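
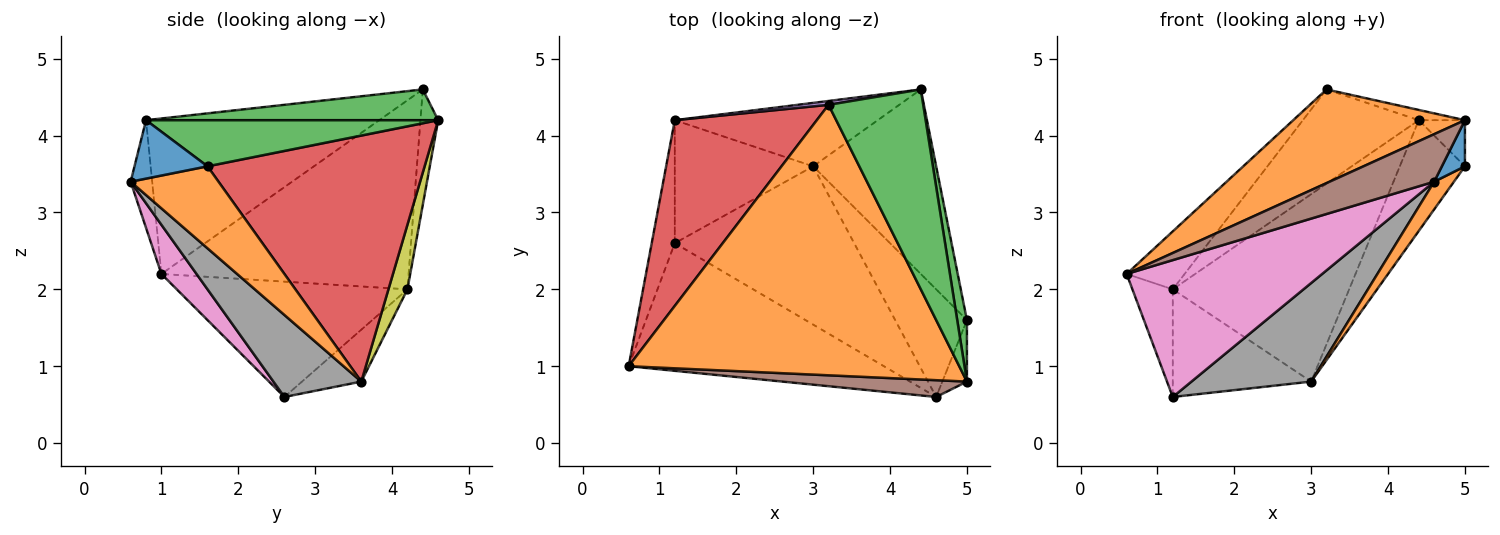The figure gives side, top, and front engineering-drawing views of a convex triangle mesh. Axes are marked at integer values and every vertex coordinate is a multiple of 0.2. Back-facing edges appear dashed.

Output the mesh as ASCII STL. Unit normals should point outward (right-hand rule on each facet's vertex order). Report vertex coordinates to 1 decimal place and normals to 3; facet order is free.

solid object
 facet normal -0.966 0.169 -0.193
  outer loop
   vertex 1.2 4.2 2.0
   vertex 1.2 2.6 0.6
   vertex 0.6 1.0 2.2
  endloop
 endfacet
 facet normal -0.406 -0.299 0.864
  outer loop
   vertex 3.2 4.4 4.6
   vertex 0.6 1.0 2.2
   vertex 5.0 0.8 4.2
  endloop
 endfacet
 facet normal 0.309 0.049 0.950
  outer loop
   vertex 3.2 4.4 4.6
   vertex 5.0 0.8 4.2
   vertex 4.4 4.6 4.2
  endloop
 endfacet
 facet normal -0.786 0.184 0.590
  outer loop
   vertex 3.2 4.4 4.6
   vertex 1.2 4.2 2.0
   vertex 0.6 1.0 2.2
  endloop
 endfacet
 facet normal -0.151 0.988 0.040
  outer loop
   vertex 3.2 4.4 4.6
   vertex 4.4 4.6 4.2
   vertex 1.2 4.2 2.0
  endloop
 endfacet
 facet normal -0.191 -0.926 0.327
  outer loop
   vertex 4.6 0.6 3.4
   vertex 5.0 0.8 4.2
   vertex 0.6 1.0 2.2
  endloop
 endfacet
 facet normal 0.130 -0.725 -0.676
  outer loop
   vertex 4.6 0.6 3.4
   vertex 0.6 1.0 2.2
   vertex 1.2 2.6 0.6
  endloop
 endfacet
 facet normal 0.362 -0.493 -0.791
  outer loop
   vertex 3.0 3.6 0.8
   vertex 4.6 0.6 3.4
   vertex 1.2 2.6 0.6
  endloop
 endfacet
 facet normal 0.101 0.942 -0.319
  outer loop
   vertex 3.0 3.6 0.8
   vertex 1.2 4.2 2.0
   vertex 4.4 4.6 4.2
  endloop
 endfacet
 facet normal -0.272 0.634 -0.724
  outer loop
   vertex 3.0 3.6 0.8
   vertex 1.2 2.6 0.6
   vertex 1.2 4.2 2.0
  endloop
 endfacet
 facet normal 0.885 -0.279 -0.373
  outer loop
   vertex 5.0 1.6 3.6
   vertex 5.0 0.8 4.2
   vertex 4.6 0.6 3.4
  endloop
 endfacet
 facet normal 0.742 -0.167 -0.649
  outer loop
   vertex 5.0 1.6 3.6
   vertex 4.6 0.6 3.4
   vertex 3.0 3.6 0.8
  endloop
 endfacet
 facet normal 0.967 0.153 0.204
  outer loop
   vertex 5.0 1.6 3.6
   vertex 4.4 4.6 4.2
   vertex 5.0 0.8 4.2
  endloop
 endfacet
 facet normal 0.864 0.259 -0.432
  outer loop
   vertex 5.0 1.6 3.6
   vertex 3.0 3.6 0.8
   vertex 4.4 4.6 4.2
  endloop
 endfacet
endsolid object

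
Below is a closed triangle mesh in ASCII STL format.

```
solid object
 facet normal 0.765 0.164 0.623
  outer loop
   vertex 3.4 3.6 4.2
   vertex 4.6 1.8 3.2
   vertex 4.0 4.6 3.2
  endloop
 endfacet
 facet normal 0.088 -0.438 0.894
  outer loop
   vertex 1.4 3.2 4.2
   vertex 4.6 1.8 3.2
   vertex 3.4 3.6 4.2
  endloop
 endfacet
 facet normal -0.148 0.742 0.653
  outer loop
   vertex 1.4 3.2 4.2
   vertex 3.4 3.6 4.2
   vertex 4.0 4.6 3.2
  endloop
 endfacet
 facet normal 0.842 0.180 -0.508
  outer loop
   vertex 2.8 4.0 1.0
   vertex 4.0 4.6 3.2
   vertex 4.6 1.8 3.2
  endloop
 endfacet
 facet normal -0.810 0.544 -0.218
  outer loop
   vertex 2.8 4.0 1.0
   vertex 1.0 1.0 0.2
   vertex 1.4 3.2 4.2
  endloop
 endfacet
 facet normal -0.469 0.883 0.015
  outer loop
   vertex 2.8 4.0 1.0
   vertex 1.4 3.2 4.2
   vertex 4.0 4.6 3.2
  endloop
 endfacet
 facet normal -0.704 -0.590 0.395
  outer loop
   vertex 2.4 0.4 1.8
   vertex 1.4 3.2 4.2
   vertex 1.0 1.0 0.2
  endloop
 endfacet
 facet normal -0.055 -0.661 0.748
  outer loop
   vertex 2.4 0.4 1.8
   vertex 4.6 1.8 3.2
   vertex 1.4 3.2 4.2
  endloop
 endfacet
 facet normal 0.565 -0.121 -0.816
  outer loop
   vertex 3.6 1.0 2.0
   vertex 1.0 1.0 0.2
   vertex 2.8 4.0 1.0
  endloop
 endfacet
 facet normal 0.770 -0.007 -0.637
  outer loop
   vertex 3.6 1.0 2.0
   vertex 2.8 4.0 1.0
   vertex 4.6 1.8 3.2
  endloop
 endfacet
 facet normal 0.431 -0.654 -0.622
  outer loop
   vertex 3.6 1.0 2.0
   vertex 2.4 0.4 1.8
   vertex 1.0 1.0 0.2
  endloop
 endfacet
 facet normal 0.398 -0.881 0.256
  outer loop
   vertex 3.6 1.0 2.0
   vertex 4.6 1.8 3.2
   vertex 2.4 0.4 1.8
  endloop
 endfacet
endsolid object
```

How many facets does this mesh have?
12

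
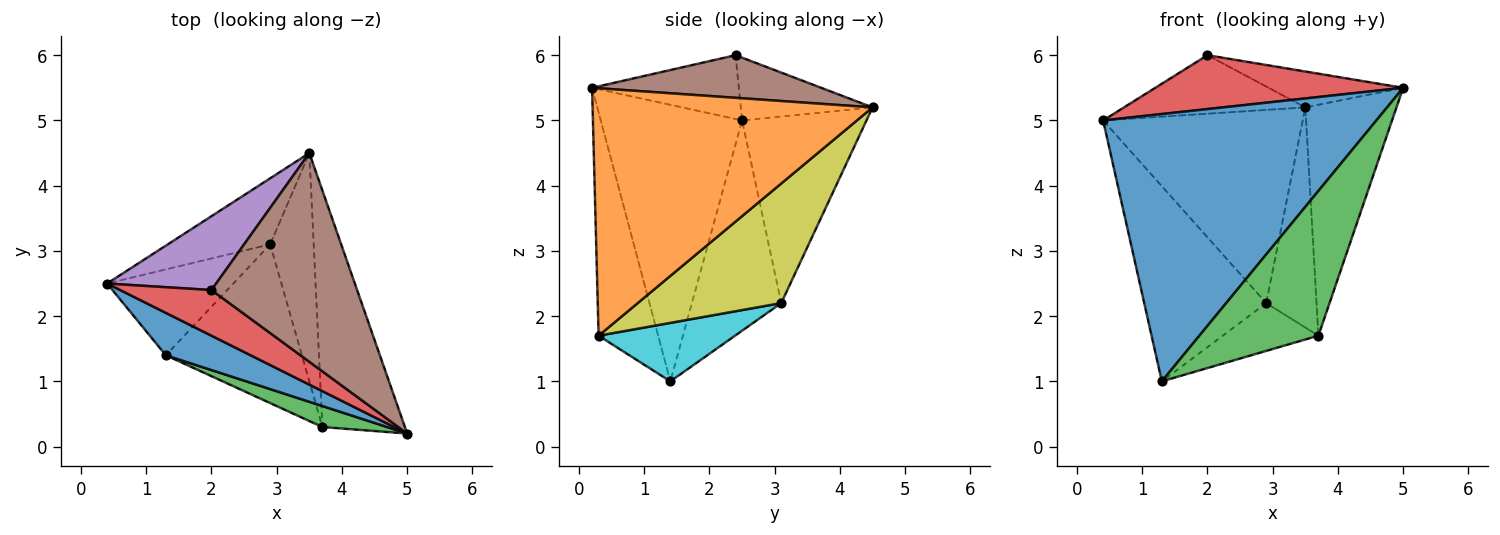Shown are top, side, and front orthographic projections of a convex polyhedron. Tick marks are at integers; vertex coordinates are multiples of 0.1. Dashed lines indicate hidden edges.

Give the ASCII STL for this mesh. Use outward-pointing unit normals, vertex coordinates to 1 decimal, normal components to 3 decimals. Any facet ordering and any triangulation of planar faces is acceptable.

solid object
 facet normal -0.455 -0.880 0.140
  outer loop
   vertex 1.3 1.4 1.0
   vertex 5.0 0.2 5.5
   vertex 0.4 2.5 5.0
  endloop
 endfacet
 facet normal 0.906 0.295 -0.302
  outer loop
   vertex 3.7 0.3 1.7
   vertex 3.5 4.5 5.2
   vertex 5.0 0.2 5.5
  endloop
 endfacet
 facet normal -0.444 -0.887 0.129
  outer loop
   vertex 3.7 0.3 1.7
   vertex 5.0 0.2 5.5
   vertex 1.3 1.4 1.0
  endloop
 endfacet
 facet normal -0.412 -0.695 0.589
  outer loop
   vertex 2.0 2.4 6.0
   vertex 0.4 2.5 5.0
   vertex 5.0 0.2 5.5
  endloop
 endfacet
 facet normal -0.411 0.566 0.715
  outer loop
   vertex 2.0 2.4 6.0
   vertex 3.5 4.5 5.2
   vertex 0.4 2.5 5.0
  endloop
 endfacet
 facet normal 0.277 0.163 0.947
  outer loop
   vertex 2.0 2.4 6.0
   vertex 5.0 0.2 5.5
   vertex 3.5 4.5 5.2
  endloop
 endfacet
 facet normal -0.508 0.815 -0.279
  outer loop
   vertex 2.9 3.1 2.2
   vertex 0.4 2.5 5.0
   vertex 3.5 4.5 5.2
  endloop
 endfacet
 facet normal -0.557 0.760 -0.334
  outer loop
   vertex 2.9 3.1 2.2
   vertex 1.3 1.4 1.0
   vertex 0.4 2.5 5.0
  endloop
 endfacet
 facet normal 0.893 0.313 -0.325
  outer loop
   vertex 2.9 3.1 2.2
   vertex 3.5 4.5 5.2
   vertex 3.7 0.3 1.7
  endloop
 endfacet
 facet normal 0.381 0.267 -0.885
  outer loop
   vertex 2.9 3.1 2.2
   vertex 3.7 0.3 1.7
   vertex 1.3 1.4 1.0
  endloop
 endfacet
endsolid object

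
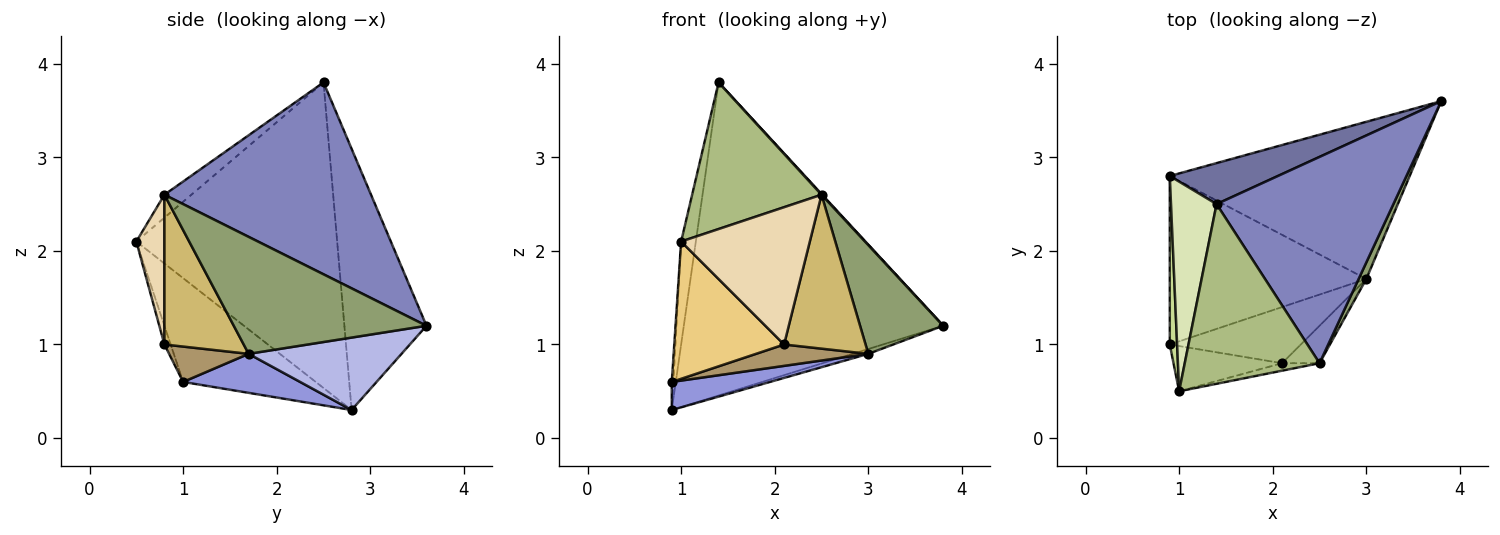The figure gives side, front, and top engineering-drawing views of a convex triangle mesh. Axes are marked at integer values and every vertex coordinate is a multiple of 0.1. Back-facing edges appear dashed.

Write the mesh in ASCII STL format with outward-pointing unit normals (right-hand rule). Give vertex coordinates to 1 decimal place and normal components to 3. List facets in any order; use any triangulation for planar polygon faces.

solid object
 facet normal -0.299 0.946 0.124
  outer loop
   vertex 1.4 2.5 3.8
   vertex 3.8 3.6 1.2
   vertex 0.9 2.8 0.3
  endloop
 endfacet
 facet normal 0.735 -0.003 0.678
  outer loop
   vertex 2.5 0.8 2.6
   vertex 3.8 3.6 1.2
   vertex 1.4 2.5 3.8
  endloop
 endfacet
 facet normal 0.192 -0.161 -0.968
  outer loop
   vertex 3.0 1.7 0.9
   vertex 0.9 1.0 0.6
   vertex 0.9 2.8 0.3
  endloop
 endfacet
 facet normal 0.289 0.029 -0.957
  outer loop
   vertex 3.0 1.7 0.9
   vertex 0.9 2.8 0.3
   vertex 3.8 3.6 1.2
  endloop
 endfacet
 facet normal 0.917 -0.395 0.060
  outer loop
   vertex 3.0 1.7 0.9
   vertex 3.8 3.6 1.2
   vertex 2.5 0.8 2.6
  endloop
 endfacet
 facet normal -0.131 -0.627 0.768
  outer loop
   vertex 1.0 0.5 2.1
   vertex 2.5 0.8 2.6
   vertex 1.4 2.5 3.8
  endloop
 endfacet
 facet normal -0.997 0.012 0.070
  outer loop
   vertex 1.0 0.5 2.1
   vertex 0.9 2.8 0.3
   vertex 0.9 1.0 0.6
  endloop
 endfacet
 facet normal -0.986 0.072 0.147
  outer loop
   vertex 1.0 0.5 2.1
   vertex 1.4 2.5 3.8
   vertex 0.9 2.8 0.3
  endloop
 endfacet
 facet normal 0.245 -0.345 -0.906
  outer loop
   vertex 2.1 0.8 1.0
   vertex 0.9 1.0 0.6
   vertex 3.0 1.7 0.9
  endloop
 endfacet
 facet normal 0.687 -0.706 -0.172
  outer loop
   vertex 2.1 0.8 1.0
   vertex 3.0 1.7 0.9
   vertex 2.5 0.8 2.6
  endloop
 endfacet
 facet normal -0.054 -0.948 -0.313
  outer loop
   vertex 2.1 0.8 1.0
   vertex 1.0 0.5 2.1
   vertex 0.9 1.0 0.6
  endloop
 endfacet
 facet normal 0.213 -0.976 -0.053
  outer loop
   vertex 2.1 0.8 1.0
   vertex 2.5 0.8 2.6
   vertex 1.0 0.5 2.1
  endloop
 endfacet
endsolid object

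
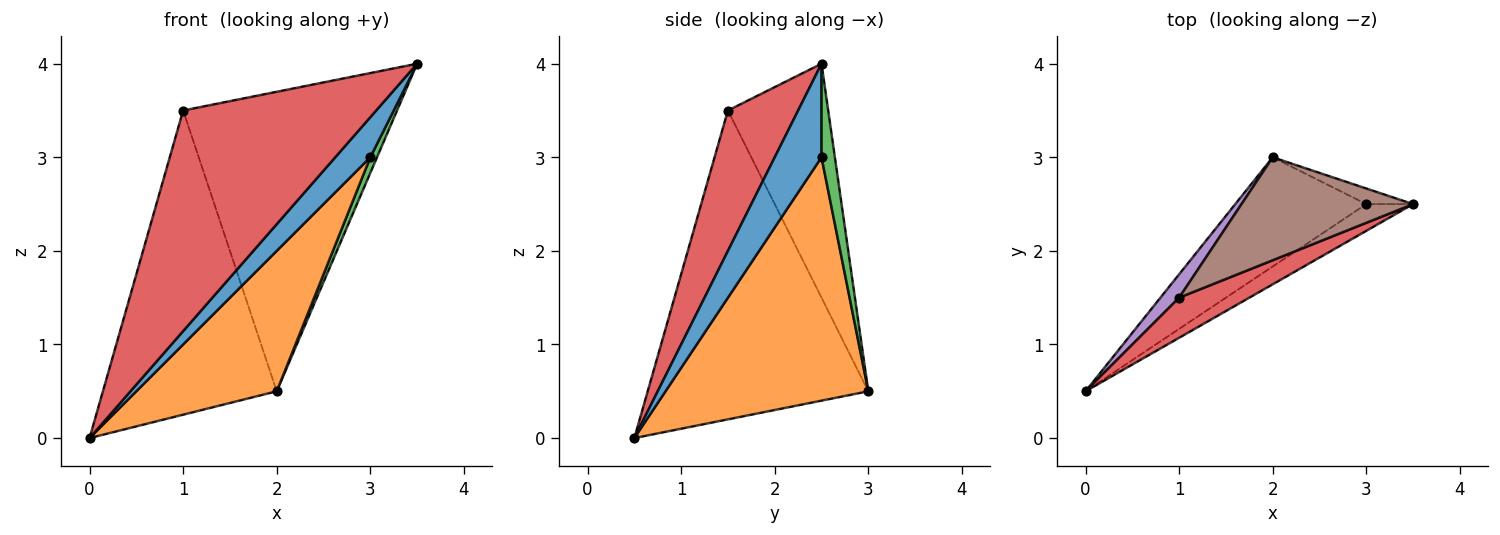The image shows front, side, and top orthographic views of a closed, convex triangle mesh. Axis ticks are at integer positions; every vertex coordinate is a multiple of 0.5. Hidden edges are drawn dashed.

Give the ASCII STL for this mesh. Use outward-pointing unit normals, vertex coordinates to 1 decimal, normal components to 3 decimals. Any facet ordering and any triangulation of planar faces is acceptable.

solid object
 facet normal 0.743 -0.557 -0.371
  outer loop
   vertex 3.0 2.5 3.0
   vertex 3.5 2.5 4.0
   vertex 0.0 0.5 0.0
  endloop
 endfacet
 facet normal 0.752 -0.520 -0.405
  outer loop
   vertex 3.0 2.5 3.0
   vertex 0.0 0.5 0.0
   vertex 2.0 3.0 0.5
  endloop
 endfacet
 facet normal 0.816 -0.408 -0.408
  outer loop
   vertex 3.0 2.5 3.0
   vertex 2.0 3.0 0.5
   vertex 3.5 2.5 4.0
  endloop
 endfacet
 facet normal 0.337 -0.926 0.168
  outer loop
   vertex 1.0 1.5 3.5
   vertex 0.0 0.5 0.0
   vertex 3.5 2.5 4.0
  endloop
 endfacet
 facet normal -0.785 0.618 0.048
  outer loop
   vertex 1.0 1.5 3.5
   vertex 2.0 3.0 0.5
   vertex 0.0 0.5 0.0
  endloop
 endfacet
 facet normal -0.405 0.865 0.297
  outer loop
   vertex 1.0 1.5 3.5
   vertex 3.5 2.5 4.0
   vertex 2.0 3.0 0.5
  endloop
 endfacet
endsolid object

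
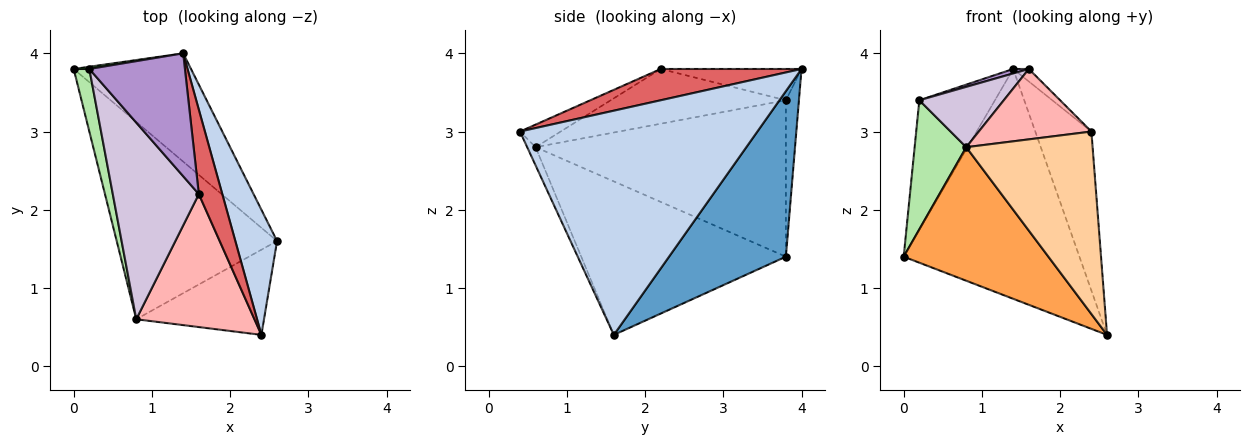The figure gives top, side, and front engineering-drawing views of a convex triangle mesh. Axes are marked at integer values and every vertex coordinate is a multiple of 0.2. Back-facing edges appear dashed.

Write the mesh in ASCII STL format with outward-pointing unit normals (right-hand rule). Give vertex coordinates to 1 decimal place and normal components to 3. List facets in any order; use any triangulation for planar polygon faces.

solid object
 facet normal 0.515 0.775 -0.365
  outer loop
   vertex 1.4 4.0 3.8
   vertex 2.6 1.6 0.4
   vertex 0.0 3.8 1.4
  endloop
 endfacet
 facet normal 0.958 0.226 0.178
  outer loop
   vertex 2.4 0.4 3.0
   vertex 2.6 1.6 0.4
   vertex 1.4 4.0 3.8
  endloop
 endfacet
 facet normal -0.621 -0.439 -0.649
  outer loop
   vertex 0.8 0.6 2.8
   vertex 0.0 3.8 1.4
   vertex 2.6 1.6 0.4
  endloop
 endfacet
 facet normal -0.060 -0.905 -0.422
  outer loop
   vertex 0.8 0.6 2.8
   vertex 2.6 1.6 0.4
   vertex 2.4 0.4 3.0
  endloop
 endfacet
 facet normal -0.170 0.985 0.017
  outer loop
   vertex 0.2 3.8 3.4
   vertex 1.4 4.0 3.8
   vertex 0.0 3.8 1.4
  endloop
 endfacet
 facet normal -0.975 -0.201 0.097
  outer loop
   vertex 0.2 3.8 3.4
   vertex 0.0 3.8 1.4
   vertex 0.8 0.6 2.8
  endloop
 endfacet
 facet normal 0.797 0.089 0.598
  outer loop
   vertex 1.6 2.2 3.8
   vertex 2.4 0.4 3.0
   vertex 1.4 4.0 3.8
  endloop
 endfacet
 facet normal -0.167 -0.461 0.871
  outer loop
   vertex 1.6 2.2 3.8
   vertex 0.8 0.6 2.8
   vertex 2.4 0.4 3.0
  endloop
 endfacet
 facet normal -0.311 -0.035 0.950
  outer loop
   vertex 1.6 2.2 3.8
   vertex 1.4 4.0 3.8
   vertex 0.2 3.8 3.4
  endloop
 endfacet
 facet normal -0.520 -0.251 0.817
  outer loop
   vertex 1.6 2.2 3.8
   vertex 0.2 3.8 3.4
   vertex 0.8 0.6 2.8
  endloop
 endfacet
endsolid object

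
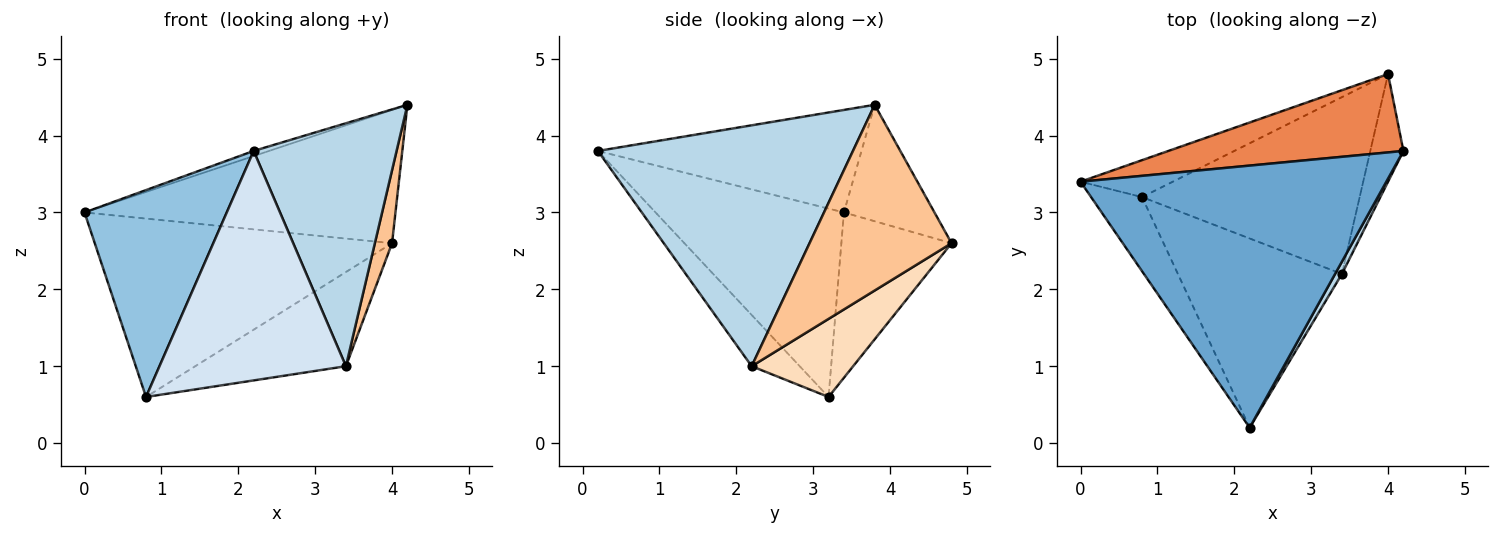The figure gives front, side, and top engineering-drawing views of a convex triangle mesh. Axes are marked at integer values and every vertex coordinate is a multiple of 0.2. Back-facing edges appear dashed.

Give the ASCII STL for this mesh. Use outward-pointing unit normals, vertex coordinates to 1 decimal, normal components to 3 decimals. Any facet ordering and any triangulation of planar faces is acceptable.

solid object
 facet normal -0.318 0.019 0.948
  outer loop
   vertex 2.2 0.2 3.8
   vertex 4.2 3.8 4.4
   vertex 0.0 3.4 3.0
  endloop
 endfacet
 facet normal -0.780 -0.589 -0.211
  outer loop
   vertex 0.8 3.2 0.6
   vertex 2.2 0.2 3.8
   vertex 0.0 3.4 3.0
  endloop
 endfacet
 facet normal 0.872 -0.489 0.025
  outer loop
   vertex 3.4 2.2 1.0
   vertex 4.2 3.8 4.4
   vertex 2.2 0.2 3.8
  endloop
 endfacet
 facet normal -0.195 -0.757 -0.624
  outer loop
   vertex 3.4 2.2 1.0
   vertex 2.2 0.2 3.8
   vertex 0.8 3.2 0.6
  endloop
 endfacet
 facet normal -0.243 0.836 0.492
  outer loop
   vertex 4.0 4.8 2.6
   vertex 0.0 3.4 3.0
   vertex 4.2 3.8 4.4
  endloop
 endfacet
 facet normal -0.341 0.920 -0.190
  outer loop
   vertex 4.0 4.8 2.6
   vertex 0.8 3.2 0.6
   vertex 0.0 3.4 3.0
  endloop
 endfacet
 facet normal 0.978 -0.118 -0.174
  outer loop
   vertex 4.0 4.8 2.6
   vertex 4.2 3.8 4.4
   vertex 3.4 2.2 1.0
  endloop
 endfacet
 facet normal 0.302 0.448 -0.841
  outer loop
   vertex 4.0 4.8 2.6
   vertex 3.4 2.2 1.0
   vertex 0.8 3.2 0.6
  endloop
 endfacet
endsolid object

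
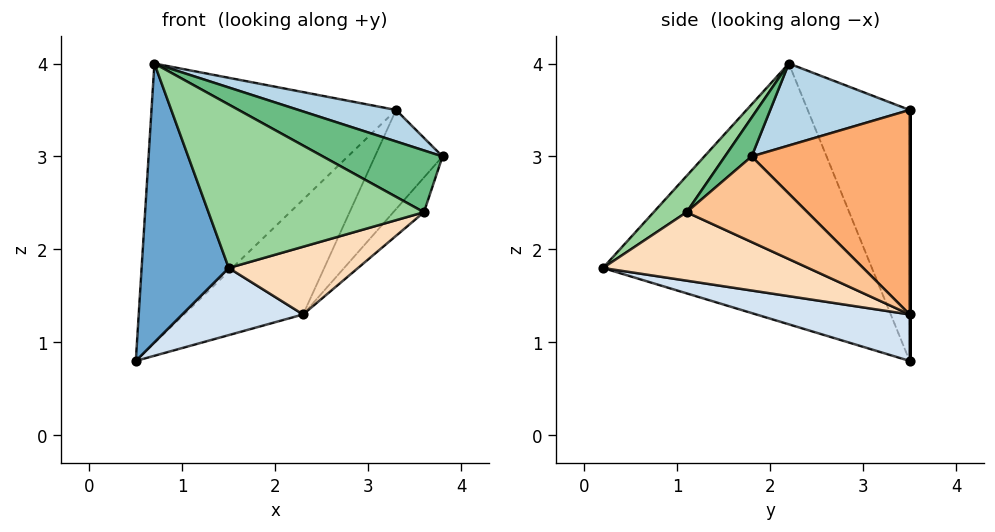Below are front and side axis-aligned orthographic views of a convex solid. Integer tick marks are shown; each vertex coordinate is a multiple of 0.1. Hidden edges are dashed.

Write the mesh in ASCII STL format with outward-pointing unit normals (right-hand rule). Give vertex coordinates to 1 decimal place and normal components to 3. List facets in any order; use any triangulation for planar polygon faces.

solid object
 facet normal -0.949 -0.308 -0.066
  outer loop
   vertex 0.7 2.2 4.0
   vertex 0.5 3.5 0.8
   vertex 1.5 0.2 1.8
  endloop
 endfacet
 facet normal -0.357 0.857 0.371
  outer loop
   vertex 3.3 3.5 3.5
   vertex 0.5 3.5 0.8
   vertex 0.7 2.2 4.0
  endloop
 endfacet
 facet normal 0.278 -0.195 0.941
  outer loop
   vertex 3.3 3.5 3.5
   vertex 0.7 2.2 4.0
   vertex 3.8 1.8 3.0
  endloop
 endfacet
 facet normal 0.262 -0.206 -0.943
  outer loop
   vertex 2.3 3.5 1.3
   vertex 1.5 0.2 1.8
   vertex 0.5 3.5 0.8
  endloop
 endfacet
 facet normal 0.000 1.000 0.000
  outer loop
   vertex 2.3 3.5 1.3
   vertex 0.5 3.5 0.8
   vertex 3.3 3.5 3.5
  endloop
 endfacet
 facet normal 0.848 0.363 -0.386
  outer loop
   vertex 2.3 3.5 1.3
   vertex 3.3 3.5 3.5
   vertex 3.8 1.8 3.0
  endloop
 endfacet
 facet normal 0.828 0.210 -0.521
  outer loop
   vertex 3.6 1.1 2.4
   vertex 2.3 3.5 1.3
   vertex 3.8 1.8 3.0
  endloop
 endfacet
 facet normal 0.355 -0.224 -0.908
  outer loop
   vertex 3.6 1.1 2.4
   vertex 1.5 0.2 1.8
   vertex 2.3 3.5 1.3
  endloop
 endfacet
 facet normal 0.149 -0.668 0.729
  outer loop
   vertex 3.6 1.1 2.4
   vertex 3.8 1.8 3.0
   vertex 0.7 2.2 4.0
  endloop
 endfacet
 facet normal 0.109 -0.715 0.690
  outer loop
   vertex 3.6 1.1 2.4
   vertex 0.7 2.2 4.0
   vertex 1.5 0.2 1.8
  endloop
 endfacet
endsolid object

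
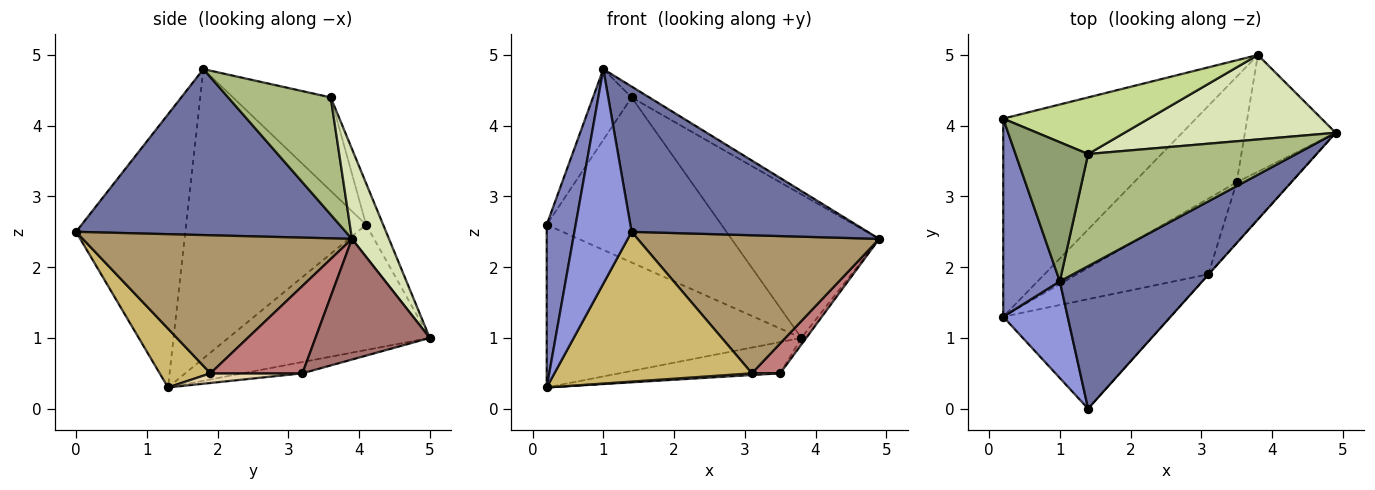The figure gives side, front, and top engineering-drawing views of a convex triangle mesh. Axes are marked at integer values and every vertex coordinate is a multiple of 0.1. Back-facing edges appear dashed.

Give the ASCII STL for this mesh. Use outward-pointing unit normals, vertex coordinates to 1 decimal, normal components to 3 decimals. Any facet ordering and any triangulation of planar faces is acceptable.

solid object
 facet normal 0.632 -0.553 0.543
  outer loop
   vertex 1.0 1.8 4.8
   vertex 1.4 0.0 2.5
   vertex 4.9 3.9 2.4
  endloop
 endfacet
 facet normal -0.969 -0.156 0.190
  outer loop
   vertex 1.0 1.8 4.8
   vertex 0.2 4.1 2.6
   vertex 0.2 1.3 0.3
  endloop
 endfacet
 facet normal -0.867 -0.454 0.205
  outer loop
   vertex 1.0 1.8 4.8
   vertex 0.2 1.3 0.3
   vertex 1.4 0.0 2.5
  endloop
 endfacet
 facet normal -0.449 0.567 -0.691
  outer loop
   vertex 3.8 5.0 1.0
   vertex 0.2 1.3 0.3
   vertex 0.2 4.1 2.6
  endloop
 endfacet
 facet normal -0.754 0.298 0.585
  outer loop
   vertex 1.4 3.6 4.4
   vertex 0.2 4.1 2.6
   vertex 1.0 1.8 4.8
  endloop
 endfacet
 facet normal 0.489 0.084 0.868
  outer loop
   vertex 1.4 3.6 4.4
   vertex 1.0 1.8 4.8
   vertex 4.9 3.9 2.4
  endloop
 endfacet
 facet normal -0.092 0.942 0.323
  outer loop
   vertex 1.4 3.6 4.4
   vertex 3.8 5.0 1.0
   vertex 0.2 4.1 2.6
  endloop
 endfacet
 facet normal 0.211 0.842 0.496
  outer loop
   vertex 1.4 3.6 4.4
   vertex 4.9 3.9 2.4
   vertex 3.8 5.0 1.0
  endloop
 endfacet
 facet normal 0.744 -0.668 -0.002
  outer loop
   vertex 3.1 1.9 0.5
   vertex 4.9 3.9 2.4
   vertex 1.4 0.0 2.5
  endloop
 endfacet
 facet normal 0.203 -0.790 -0.578
  outer loop
   vertex 3.1 1.9 0.5
   vertex 1.4 0.0 2.5
   vertex 0.2 1.3 0.3
  endloop
 endfacet
 facet normal -0.105 0.282 -0.954
  outer loop
   vertex 3.5 3.2 0.5
   vertex 0.2 1.3 0.3
   vertex 3.8 5.0 1.0
  endloop
 endfacet
 facet normal 0.073 -0.023 -0.997
  outer loop
   vertex 3.5 3.2 0.5
   vertex 3.1 1.9 0.5
   vertex 0.2 1.3 0.3
  endloop
 endfacet
 facet normal 0.799 0.034 -0.601
  outer loop
   vertex 3.5 3.2 0.5
   vertex 3.8 5.0 1.0
   vertex 4.9 3.9 2.4
  endloop
 endfacet
 facet normal 0.821 -0.253 -0.512
  outer loop
   vertex 3.5 3.2 0.5
   vertex 4.9 3.9 2.4
   vertex 3.1 1.9 0.5
  endloop
 endfacet
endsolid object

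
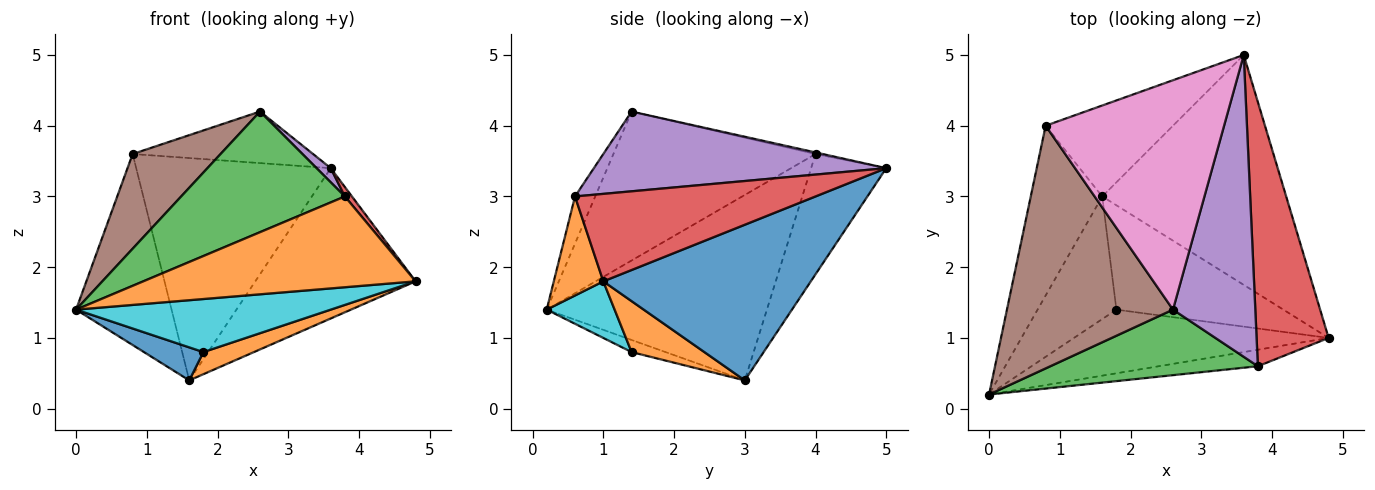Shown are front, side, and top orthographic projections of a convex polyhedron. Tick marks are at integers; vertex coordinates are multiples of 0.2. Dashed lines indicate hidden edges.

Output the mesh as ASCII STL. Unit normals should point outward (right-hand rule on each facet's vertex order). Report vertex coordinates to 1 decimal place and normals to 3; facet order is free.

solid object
 facet normal 0.578 0.447 -0.683
  outer loop
   vertex 1.6 3.0 0.4
   vertex 3.6 5.0 3.4
   vertex 4.8 1.0 1.8
  endloop
 endfacet
 facet normal 0.176 -0.968 -0.176
  outer loop
   vertex 3.8 0.6 3.0
   vertex 0.0 0.2 1.4
   vertex 4.8 1.0 1.8
  endloop
 endfacet
 facet normal -0.108 -0.874 0.475
  outer loop
   vertex 3.8 0.6 3.0
   vertex 2.6 1.4 4.2
   vertex 0.0 0.2 1.4
  endloop
 endfacet
 facet normal 0.772 -0.023 0.636
  outer loop
   vertex 3.8 0.6 3.0
   vertex 4.8 1.0 1.8
   vertex 3.6 5.0 3.4
  endloop
 endfacet
 facet normal 0.695 -0.034 0.718
  outer loop
   vertex 3.8 0.6 3.0
   vertex 3.6 5.0 3.4
   vertex 2.6 1.4 4.2
  endloop
 endfacet
 facet normal -0.641 -0.279 0.715
  outer loop
   vertex 0.8 4.0 3.6
   vertex 0.0 0.2 1.4
   vertex 2.6 1.4 4.2
  endloop
 endfacet
 facet normal -0.009 0.219 0.976
  outer loop
   vertex 0.8 4.0 3.6
   vertex 2.6 1.4 4.2
   vertex 3.6 5.0 3.4
  endloop
 endfacet
 facet normal -0.865 0.375 -0.333
  outer loop
   vertex 0.8 4.0 3.6
   vertex 1.6 3.0 0.4
   vertex 0.0 0.2 1.4
  endloop
 endfacet
 facet normal -0.337 0.872 -0.357
  outer loop
   vertex 0.8 4.0 3.6
   vertex 3.6 5.0 3.4
   vertex 1.6 3.0 0.4
  endloop
 endfacet
 facet normal 0.168 -0.631 -0.757
  outer loop
   vertex 1.8 1.4 0.8
   vertex 4.8 1.0 1.8
   vertex 0.0 0.2 1.4
  endloop
 endfacet
 facet normal -0.147 -0.257 -0.955
  outer loop
   vertex 1.8 1.4 0.8
   vertex 0.0 0.2 1.4
   vertex 1.6 3.0 0.4
  endloop
 endfacet
 facet normal 0.286 -0.199 -0.937
  outer loop
   vertex 1.8 1.4 0.8
   vertex 1.6 3.0 0.4
   vertex 4.8 1.0 1.8
  endloop
 endfacet
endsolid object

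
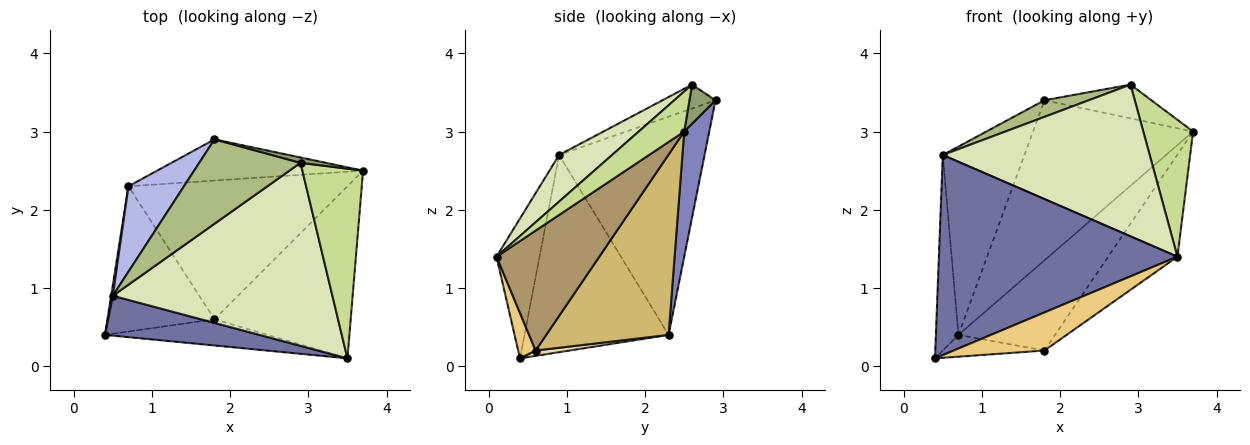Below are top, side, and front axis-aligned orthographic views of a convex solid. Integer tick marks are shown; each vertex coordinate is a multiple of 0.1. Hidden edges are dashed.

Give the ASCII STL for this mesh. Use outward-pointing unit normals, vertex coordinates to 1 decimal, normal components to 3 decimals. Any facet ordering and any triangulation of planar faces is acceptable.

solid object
 facet normal -0.174 -0.966 0.192
  outer loop
   vertex 0.5 0.9 2.7
   vertex 0.4 0.4 0.1
   vertex 3.5 0.1 1.4
  endloop
 endfacet
 facet normal 0.150 0.958 -0.246
  outer loop
   vertex 0.7 2.3 0.4
   vertex 1.8 2.9 3.4
   vertex 3.7 2.5 3.0
  endloop
 endfacet
 facet normal -0.988 0.155 0.008
  outer loop
   vertex 0.7 2.3 0.4
   vertex 0.4 0.4 0.1
   vertex 0.5 0.9 2.7
  endloop
 endfacet
 facet normal -0.851 0.478 0.217
  outer loop
   vertex 0.7 2.3 0.4
   vertex 0.5 0.9 2.7
   vertex 1.8 2.9 3.4
  endloop
 endfacet
 facet normal 0.234 0.960 0.152
  outer loop
   vertex 2.9 2.6 3.6
   vertex 3.7 2.5 3.0
   vertex 1.8 2.9 3.4
  endloop
 endfacet
 facet normal -0.225 -0.188 0.956
  outer loop
   vertex 2.9 2.6 3.6
   vertex 1.8 2.9 3.4
   vertex 0.5 0.9 2.7
  endloop
 endfacet
 facet normal 0.472 -0.516 0.715
  outer loop
   vertex 2.9 2.6 3.6
   vertex 3.5 0.1 1.4
   vertex 3.7 2.5 3.0
  endloop
 endfacet
 facet normal 0.161 -0.630 0.760
  outer loop
   vertex 2.9 2.6 3.6
   vertex 0.5 0.9 2.7
   vertex 3.5 0.1 1.4
  endloop
 endfacet
 facet normal 0.604 0.407 -0.686
  outer loop
   vertex 1.8 0.6 0.2
   vertex 3.7 2.5 3.0
   vertex 3.5 0.1 1.4
  endloop
 endfacet
 facet normal 0.568 0.449 -0.690
  outer loop
   vertex 1.8 0.6 0.2
   vertex 0.7 2.3 0.4
   vertex 3.7 2.5 3.0
  endloop
 endfacet
 facet normal 0.156 -0.813 -0.560
  outer loop
   vertex 1.8 0.6 0.2
   vertex 3.5 0.1 1.4
   vertex 0.4 0.4 0.1
  endloop
 endfacet
 facet normal 0.049 0.148 -0.988
  outer loop
   vertex 1.8 0.6 0.2
   vertex 0.4 0.4 0.1
   vertex 0.7 2.3 0.4
  endloop
 endfacet
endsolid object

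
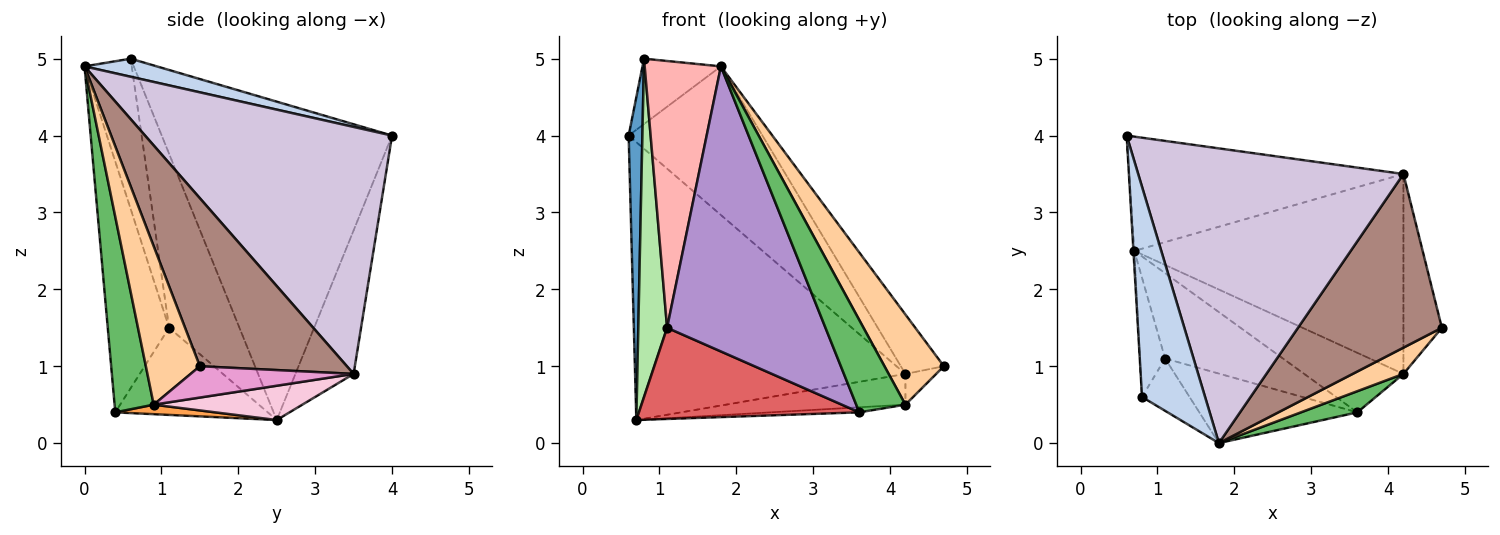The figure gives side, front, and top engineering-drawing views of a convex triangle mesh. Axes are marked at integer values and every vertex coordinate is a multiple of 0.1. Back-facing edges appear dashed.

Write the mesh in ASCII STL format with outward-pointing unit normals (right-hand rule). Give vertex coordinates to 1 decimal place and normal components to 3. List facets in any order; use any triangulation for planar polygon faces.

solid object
 facet normal -0.998 -0.060 -0.003
  outer loop
   vertex 0.7 2.5 0.3
   vertex 0.8 0.6 5.0
   vertex 0.6 4.0 4.0
  endloop
 endfacet
 facet normal 0.264 0.286 0.921
  outer loop
   vertex 1.8 0.0 4.9
   vertex 0.6 4.0 4.0
   vertex 0.8 0.6 5.0
  endloop
 endfacet
 facet normal 0.095 0.084 -0.992
  outer loop
   vertex 4.2 0.9 0.5
   vertex 3.6 0.4 0.4
   vertex 0.7 2.5 0.3
  endloop
 endfacet
 facet normal 0.657 -0.723 0.211
  outer loop
   vertex 4.2 0.9 0.5
   vertex 4.7 1.5 1.0
   vertex 1.8 0.0 4.9
  endloop
 endfacet
 facet normal 0.613 -0.770 0.177
  outer loop
   vertex 4.2 0.9 0.5
   vertex 1.8 0.0 4.9
   vertex 3.6 0.4 0.4
  endloop
 endfacet
 facet normal -0.917 -0.375 -0.132
  outer loop
   vertex 1.1 1.1 1.5
   vertex 0.8 0.6 5.0
   vertex 0.7 2.5 0.3
  endloop
 endfacet
 facet normal -0.451 -0.652 -0.610
  outer loop
   vertex 1.1 1.1 1.5
   vertex 0.7 2.5 0.3
   vertex 3.6 0.4 0.4
  endloop
 endfacet
 facet normal -0.520 -0.839 -0.164
  outer loop
   vertex 1.1 1.1 1.5
   vertex 1.8 0.0 4.9
   vertex 0.8 0.6 5.0
  endloop
 endfacet
 facet normal -0.352 -0.909 -0.222
  outer loop
   vertex 1.1 1.1 1.5
   vertex 3.6 0.4 0.4
   vertex 1.8 0.0 4.9
  endloop
 endfacet
 facet normal 0.639 0.346 0.687
  outer loop
   vertex 4.2 3.5 0.9
   vertex 0.6 4.0 4.0
   vertex 1.8 0.0 4.9
  endloop
 endfacet
 facet normal 0.741 0.217 0.635
  outer loop
   vertex 4.2 3.5 0.9
   vertex 1.8 0.0 4.9
   vertex 4.7 1.5 1.0
  endloop
 endfacet
 facet normal -0.195 0.907 -0.373
  outer loop
   vertex 4.2 3.5 0.9
   vertex 0.7 2.5 0.3
   vertex 0.6 4.0 4.0
  endloop
 endfacet
 facet normal 0.627 0.118 -0.770
  outer loop
   vertex 4.2 3.5 0.9
   vertex 4.7 1.5 1.0
   vertex 4.2 0.9 0.5
  endloop
 endfacet
 facet normal 0.125 0.151 -0.981
  outer loop
   vertex 4.2 3.5 0.9
   vertex 4.2 0.9 0.5
   vertex 0.7 2.5 0.3
  endloop
 endfacet
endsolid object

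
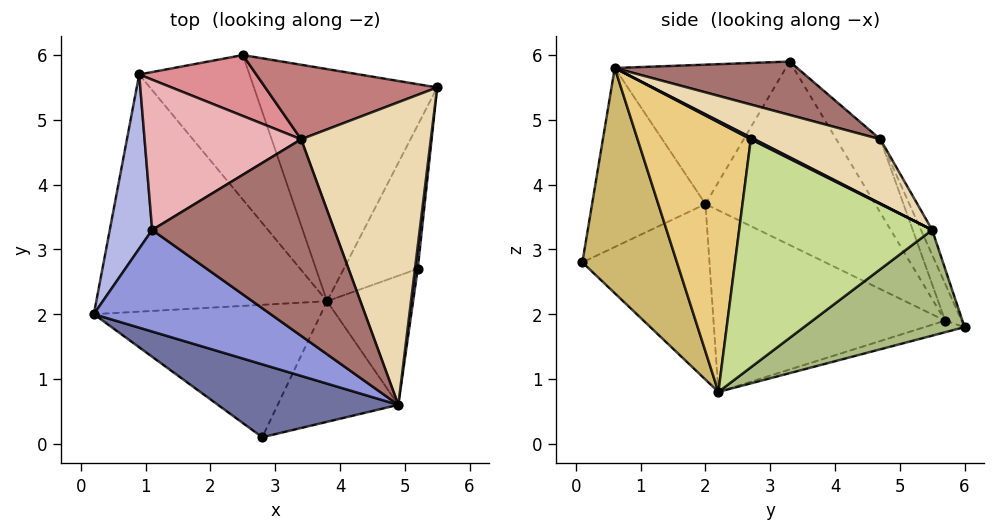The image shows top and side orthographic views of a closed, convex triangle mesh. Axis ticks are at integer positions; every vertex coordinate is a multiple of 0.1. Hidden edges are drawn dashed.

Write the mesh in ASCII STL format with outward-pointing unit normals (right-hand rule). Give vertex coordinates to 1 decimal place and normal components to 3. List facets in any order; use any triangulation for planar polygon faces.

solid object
 facet normal -0.429 -0.793 0.433
  outer loop
   vertex 4.9 0.6 5.8
   vertex 0.2 2.0 3.7
   vertex 2.8 0.1 2.8
  endloop
 endfacet
 facet normal 0.522 0.336 0.784
  outer loop
   vertex 5.2 2.7 4.7
   vertex 5.5 5.5 3.3
   vertex 4.9 0.6 5.8
  endloop
 endfacet
 facet normal -0.460 -0.669 0.584
  outer loop
   vertex 1.1 3.3 5.9
   vertex 0.2 2.0 3.7
   vertex 4.9 0.6 5.8
  endloop
 endfacet
 facet normal -0.935 0.282 0.216
  outer loop
   vertex 1.1 3.3 5.9
   vertex 0.9 5.7 1.9
   vertex 0.2 2.0 3.7
  endloop
 endfacet
 facet normal -0.102 0.220 -0.970
  outer loop
   vertex 3.8 2.2 0.8
   vertex 0.9 5.7 1.9
   vertex 2.5 6.0 1.8
  endloop
 endfacet
 facet normal 0.464 0.370 -0.805
  outer loop
   vertex 3.8 2.2 0.8
   vertex 2.5 6.0 1.8
   vertex 5.5 5.5 3.3
  endloop
 endfacet
 facet normal 0.921 -0.248 -0.299
  outer loop
   vertex 3.8 2.2 0.8
   vertex 5.5 5.5 3.3
   vertex 5.2 2.7 4.7
  endloop
 endfacet
 facet normal -0.555 -0.420 -0.718
  outer loop
   vertex 3.8 2.2 0.8
   vertex 2.8 0.1 2.8
   vertex 0.2 2.0 3.7
  endloop
 endfacet
 facet normal -0.598 -0.256 -0.760
  outer loop
   vertex 3.8 2.2 0.8
   vertex 0.2 2.0 3.7
   vertex 0.9 5.7 1.9
  endloop
 endfacet
 facet normal 0.665 -0.656 -0.356
  outer loop
   vertex 3.8 2.2 0.8
   vertex 4.9 0.6 5.8
   vertex 2.8 0.1 2.8
  endloop
 endfacet
 facet normal 0.914 -0.283 -0.292
  outer loop
   vertex 3.8 2.2 0.8
   vertex 5.2 2.7 4.7
   vertex 4.9 0.6 5.8
  endloop
 endfacet
 facet normal 0.412 0.374 0.831
  outer loop
   vertex 3.4 4.7 4.7
   vertex 4.9 0.6 5.8
   vertex 5.5 5.5 3.3
  endloop
 endfacet
 facet normal 0.265 0.339 0.903
  outer loop
   vertex 3.4 4.7 4.7
   vertex 1.1 3.3 5.9
   vertex 4.9 0.6 5.8
  endloop
 endfacet
 facet normal -0.061 0.904 0.424
  outer loop
   vertex 3.4 4.7 4.7
   vertex 5.5 5.5 3.3
   vertex 2.5 6.0 1.8
  endloop
 endfacet
 facet normal -0.139 0.887 0.441
  outer loop
   vertex 3.4 4.7 4.7
   vertex 2.5 6.0 1.8
   vertex 0.9 5.7 1.9
  endloop
 endfacet
 facet normal -0.238 0.827 0.508
  outer loop
   vertex 3.4 4.7 4.7
   vertex 0.9 5.7 1.9
   vertex 1.1 3.3 5.9
  endloop
 endfacet
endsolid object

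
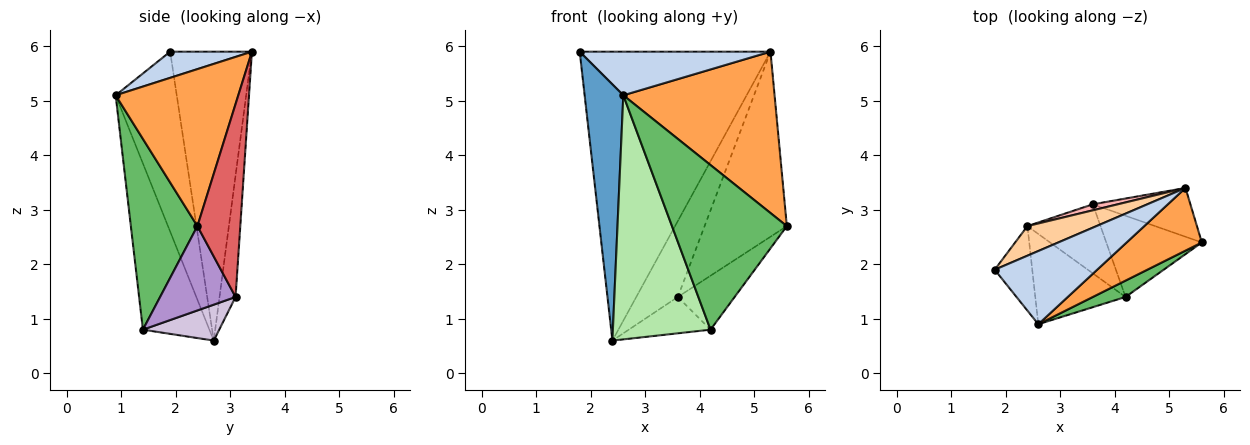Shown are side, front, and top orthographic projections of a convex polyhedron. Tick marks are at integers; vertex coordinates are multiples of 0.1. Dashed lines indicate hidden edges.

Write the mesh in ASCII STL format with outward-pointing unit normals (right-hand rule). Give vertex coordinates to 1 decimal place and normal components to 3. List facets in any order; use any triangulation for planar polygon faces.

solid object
 facet normal -0.832 -0.527 -0.174
  outer loop
   vertex 2.4 2.7 0.6
   vertex 2.6 0.9 5.1
   vertex 1.8 1.9 5.9
  endloop
 endfacet
 facet normal 0.214 -0.500 0.839
  outer loop
   vertex 5.3 3.4 5.9
   vertex 1.8 1.9 5.9
   vertex 2.6 0.9 5.1
  endloop
 endfacet
 facet normal 0.603 -0.744 0.289
  outer loop
   vertex 5.3 3.4 5.9
   vertex 2.6 0.9 5.1
   vertex 5.6 2.4 2.7
  endloop
 endfacet
 facet normal -0.392 0.915 0.094
  outer loop
   vertex 5.3 3.4 5.9
   vertex 2.4 2.7 0.6
   vertex 1.8 1.9 5.9
  endloop
 endfacet
 facet normal 0.500 -0.862 0.086
  outer loop
   vertex 4.2 1.4 0.8
   vertex 5.6 2.4 2.7
   vertex 2.6 0.9 5.1
  endloop
 endfacet
 facet normal -0.538 -0.790 -0.292
  outer loop
   vertex 4.2 1.4 0.8
   vertex 2.6 0.9 5.1
   vertex 2.4 2.7 0.6
  endloop
 endfacet
 facet normal 0.450 0.863 -0.228
  outer loop
   vertex 3.6 3.1 1.4
   vertex 5.3 3.4 5.9
   vertex 5.6 2.4 2.7
  endloop
 endfacet
 facet normal -0.359 0.930 0.074
  outer loop
   vertex 3.6 3.1 1.4
   vertex 2.4 2.7 0.6
   vertex 5.3 3.4 5.9
  endloop
 endfacet
 facet normal 0.592 0.446 -0.671
  outer loop
   vertex 3.6 3.1 1.4
   vertex 5.6 2.4 2.7
   vertex 4.2 1.4 0.8
  endloop
 endfacet
 facet normal 0.399 0.427 -0.812
  outer loop
   vertex 3.6 3.1 1.4
   vertex 4.2 1.4 0.8
   vertex 2.4 2.7 0.6
  endloop
 endfacet
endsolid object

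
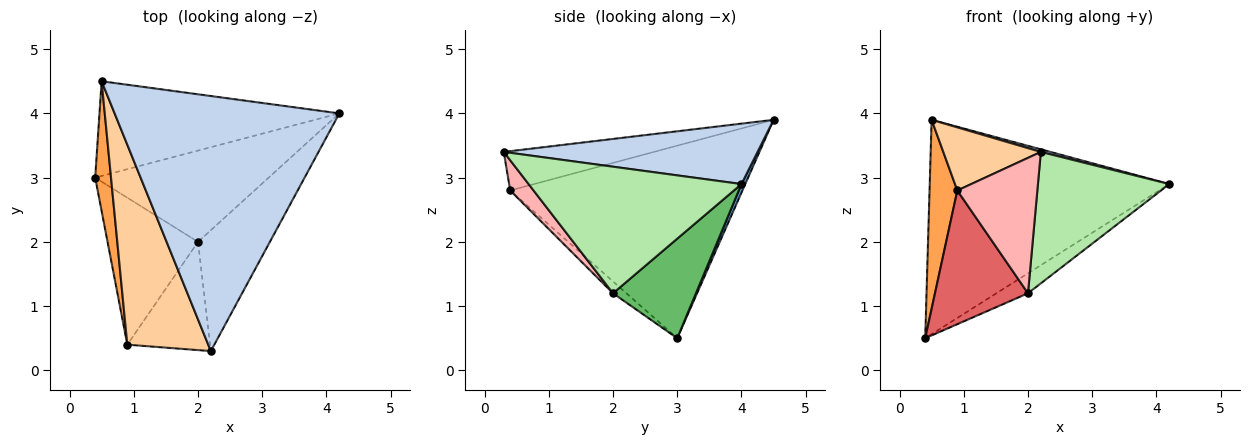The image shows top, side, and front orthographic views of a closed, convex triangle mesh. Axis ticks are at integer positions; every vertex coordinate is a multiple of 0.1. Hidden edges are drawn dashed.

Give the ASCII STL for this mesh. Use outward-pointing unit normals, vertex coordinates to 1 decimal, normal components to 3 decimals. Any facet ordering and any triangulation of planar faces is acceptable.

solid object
 facet normal 0.014 0.915 -0.404
  outer loop
   vertex 0.5 4.5 3.9
   vertex 4.2 4.0 2.9
   vertex 0.4 3.0 0.5
  endloop
 endfacet
 facet normal 0.260 -0.010 0.966
  outer loop
   vertex 0.5 4.5 3.9
   vertex 2.2 0.3 3.4
   vertex 4.2 4.0 2.9
  endloop
 endfacet
 facet normal -0.990 -0.118 0.081
  outer loop
   vertex 0.9 0.4 2.8
   vertex 0.5 4.5 3.9
   vertex 0.4 3.0 0.5
  endloop
 endfacet
 facet normal -0.420 -0.273 0.865
  outer loop
   vertex 0.9 0.4 2.8
   vertex 2.2 0.3 3.4
   vertex 0.5 4.5 3.9
  endloop
 endfacet
 facet normal 0.489 0.186 -0.852
  outer loop
   vertex 2.0 2.0 1.2
   vertex 0.4 3.0 0.5
   vertex 4.2 4.0 2.9
  endloop
 endfacet
 facet normal 0.766 -0.473 -0.435
  outer loop
   vertex 2.0 2.0 1.2
   vertex 4.2 4.0 2.9
   vertex 2.2 0.3 3.4
  endloop
 endfacet
 facet normal -0.097 -0.670 -0.736
  outer loop
   vertex 2.0 2.0 1.2
   vertex 0.9 0.4 2.8
   vertex 0.4 3.0 0.5
  endloop
 endfacet
 facet normal 0.222 -0.762 -0.609
  outer loop
   vertex 2.0 2.0 1.2
   vertex 2.2 0.3 3.4
   vertex 0.9 0.4 2.8
  endloop
 endfacet
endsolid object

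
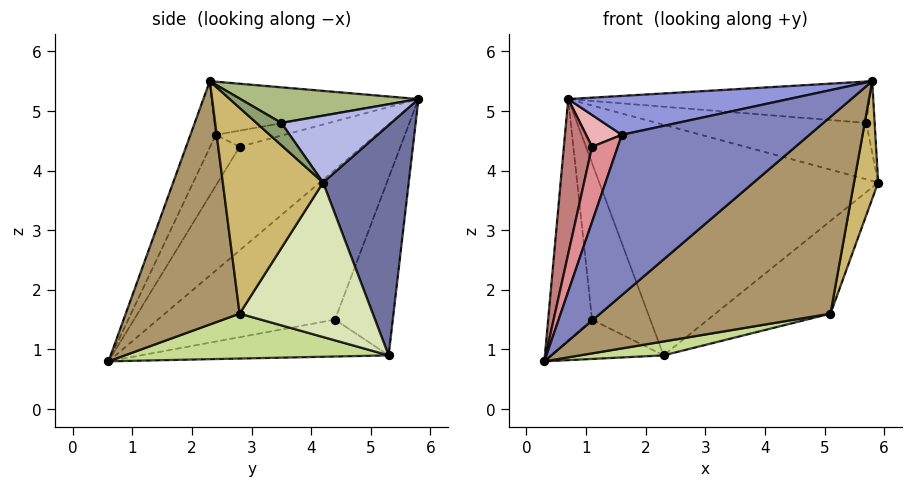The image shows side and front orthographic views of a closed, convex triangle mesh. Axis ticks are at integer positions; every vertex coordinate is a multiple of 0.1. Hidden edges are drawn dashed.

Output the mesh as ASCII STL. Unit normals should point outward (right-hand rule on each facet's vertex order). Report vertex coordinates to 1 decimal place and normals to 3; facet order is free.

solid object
 facet normal 0.294 0.956 -0.002
  outer loop
   vertex 2.3 5.3 0.9
   vertex 0.7 5.8 5.2
   vertex 5.9 4.2 3.8
  endloop
 endfacet
 facet normal -0.119 -0.881 0.458
  outer loop
   vertex 1.6 2.4 4.6
   vertex 0.3 0.6 0.8
   vertex 5.8 2.3 5.5
  endloop
 endfacet
 facet normal -0.209 -0.223 0.952
  outer loop
   vertex 1.6 2.4 4.6
   vertex 5.8 2.3 5.5
   vertex 0.7 5.8 5.2
  endloop
 endfacet
 facet normal 0.378 0.721 0.580
  outer loop
   vertex 5.7 3.5 4.8
   vertex 5.9 4.2 3.8
   vertex 0.7 5.8 5.2
  endloop
 endfacet
 facet normal 0.875 0.296 0.382
  outer loop
   vertex 5.7 3.5 4.8
   vertex 5.8 2.3 5.5
   vertex 5.9 4.2 3.8
  endloop
 endfacet
 facet normal 0.295 0.500 0.814
  outer loop
   vertex 5.7 3.5 4.8
   vertex 0.7 5.8 5.2
   vertex 5.8 2.3 5.5
  endloop
 endfacet
 facet normal 0.191 -0.060 -0.980
  outer loop
   vertex 5.1 2.8 1.6
   vertex 0.3 0.6 0.8
   vertex 2.3 5.3 0.9
  endloop
 endfacet
 facet normal 0.622 0.538 -0.569
  outer loop
   vertex 5.1 2.8 1.6
   vertex 2.3 5.3 0.9
   vertex 5.9 4.2 3.8
  endloop
 endfacet
 facet normal 0.435 -0.880 -0.191
  outer loop
   vertex 5.1 2.8 1.6
   vertex 5.8 2.3 5.5
   vertex 0.3 0.6 0.8
  endloop
 endfacet
 facet normal 0.952 -0.229 -0.200
  outer loop
   vertex 5.1 2.8 1.6
   vertex 5.9 4.2 3.8
   vertex 5.8 2.3 5.5
  endloop
 endfacet
 facet normal -0.953 0.236 -0.192
  outer loop
   vertex 1.1 4.4 1.5
   vertex 0.3 0.6 0.8
   vertex 0.7 5.8 5.2
  endloop
 endfacet
 facet normal -0.583 0.264 -0.769
  outer loop
   vertex 1.1 4.4 1.5
   vertex 2.3 5.3 0.9
   vertex 0.3 0.6 0.8
  endloop
 endfacet
 facet normal -0.666 0.671 -0.326
  outer loop
   vertex 1.1 4.4 1.5
   vertex 0.7 5.8 5.2
   vertex 2.3 5.3 0.9
  endloop
 endfacet
 facet normal -0.919 -0.211 0.333
  outer loop
   vertex 1.1 2.8 4.4
   vertex 0.7 5.8 5.2
   vertex 0.3 0.6 0.8
  endloop
 endfacet
 facet normal -0.655 -0.571 0.495
  outer loop
   vertex 1.1 2.8 4.4
   vertex 0.3 0.6 0.8
   vertex 1.6 2.4 4.6
  endloop
 endfacet
 facet normal -0.543 -0.283 0.791
  outer loop
   vertex 1.1 2.8 4.4
   vertex 1.6 2.4 4.6
   vertex 0.7 5.8 5.2
  endloop
 endfacet
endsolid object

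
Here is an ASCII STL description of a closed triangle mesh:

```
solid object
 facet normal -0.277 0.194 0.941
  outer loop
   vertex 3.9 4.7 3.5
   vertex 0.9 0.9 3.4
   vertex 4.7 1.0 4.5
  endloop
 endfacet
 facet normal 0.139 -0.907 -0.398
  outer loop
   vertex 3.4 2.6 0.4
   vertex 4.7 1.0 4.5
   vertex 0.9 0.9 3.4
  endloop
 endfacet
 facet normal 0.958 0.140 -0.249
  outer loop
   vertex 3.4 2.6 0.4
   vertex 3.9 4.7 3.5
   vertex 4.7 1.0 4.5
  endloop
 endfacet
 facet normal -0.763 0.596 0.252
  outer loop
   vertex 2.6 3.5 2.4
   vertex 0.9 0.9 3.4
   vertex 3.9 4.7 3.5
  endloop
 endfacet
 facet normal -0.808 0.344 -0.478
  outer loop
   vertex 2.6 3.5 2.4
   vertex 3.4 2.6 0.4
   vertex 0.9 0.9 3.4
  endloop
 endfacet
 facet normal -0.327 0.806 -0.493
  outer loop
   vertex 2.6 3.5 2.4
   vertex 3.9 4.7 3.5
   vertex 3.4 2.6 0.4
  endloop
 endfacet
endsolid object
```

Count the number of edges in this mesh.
9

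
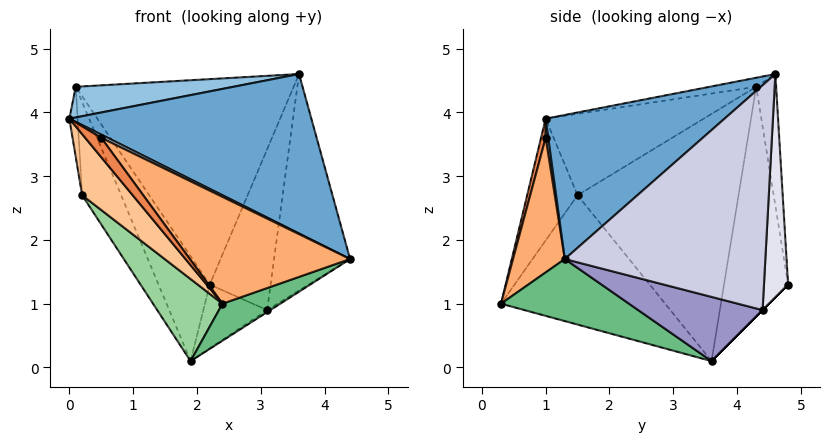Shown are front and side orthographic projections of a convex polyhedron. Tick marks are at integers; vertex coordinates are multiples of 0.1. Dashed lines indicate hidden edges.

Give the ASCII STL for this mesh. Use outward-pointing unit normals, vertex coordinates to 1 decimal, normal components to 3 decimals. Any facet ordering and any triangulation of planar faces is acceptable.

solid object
 facet normal 0.404 -0.547 0.733
  outer loop
   vertex 3.6 4.6 4.6
   vertex 0.0 1.0 3.9
   vertex 4.4 1.3 1.7
  endloop
 endfacet
 facet normal -0.044 -0.148 0.988
  outer loop
   vertex 0.1 4.3 4.4
   vertex 0.0 1.0 3.9
   vertex 3.6 4.6 4.6
  endloop
 endfacet
 facet normal -0.091 0.991 0.098
  outer loop
   vertex 0.1 4.3 4.4
   vertex 3.6 4.6 4.6
   vertex 2.2 4.8 1.3
  endloop
 endfacet
 facet normal 0.320 -0.783 0.534
  outer loop
   vertex 0.5 1.0 3.6
   vertex 4.4 1.3 1.7
   vertex 0.0 1.0 3.9
  endloop
 endfacet
 facet normal 0.251 -0.873 0.418
  outer loop
   vertex 0.5 1.0 3.6
   vertex 0.0 1.0 3.9
   vertex 2.4 0.3 1.0
  endloop
 endfacet
 facet normal 0.277 -0.858 0.433
  outer loop
   vertex 0.5 1.0 3.6
   vertex 2.4 0.3 1.0
   vertex 4.4 1.3 1.7
  endloop
 endfacet
 facet normal -0.652 -0.655 -0.382
  outer loop
   vertex 0.2 1.5 2.7
   vertex 2.4 0.3 1.0
   vertex 0.0 1.0 3.9
  endloop
 endfacet
 facet normal -0.988 0.052 -0.143
  outer loop
   vertex 0.2 1.5 2.7
   vertex 0.0 1.0 3.9
   vertex 0.1 4.3 4.4
  endloop
 endfacet
 facet normal 0.405 -0.183 -0.896
  outer loop
   vertex 1.9 3.6 0.1
   vertex 4.4 1.3 1.7
   vertex 2.4 0.3 1.0
  endloop
 endfacet
 facet normal -0.679 -0.287 -0.676
  outer loop
   vertex 1.9 3.6 0.1
   vertex 2.4 0.3 1.0
   vertex 0.2 1.5 2.7
  endloop
 endfacet
 facet normal -0.718 0.574 -0.394
  outer loop
   vertex 1.9 3.6 0.1
   vertex 0.1 4.3 4.4
   vertex 2.2 4.8 1.3
  endloop
 endfacet
 facet normal -0.888 0.215 -0.407
  outer loop
   vertex 1.9 3.6 0.1
   vertex 0.2 1.5 2.7
   vertex 0.1 4.3 4.4
  endloop
 endfacet
 facet normal 0.548 0.014 -0.836
  outer loop
   vertex 3.1 4.4 0.9
   vertex 4.4 1.3 1.7
   vertex 1.9 3.6 0.1
  endloop
 endfacet
 facet normal 0.000 0.707 -0.707
  outer loop
   vertex 3.1 4.4 0.9
   vertex 1.9 3.6 0.1
   vertex 2.2 4.8 1.3
  endloop
 endfacet
 facet normal 0.925 0.351 -0.144
  outer loop
   vertex 3.1 4.4 0.9
   vertex 3.6 4.6 4.6
   vertex 4.4 1.3 1.7
  endloop
 endfacet
 facet normal 0.367 0.925 -0.100
  outer loop
   vertex 3.1 4.4 0.9
   vertex 2.2 4.8 1.3
   vertex 3.6 4.6 4.6
  endloop
 endfacet
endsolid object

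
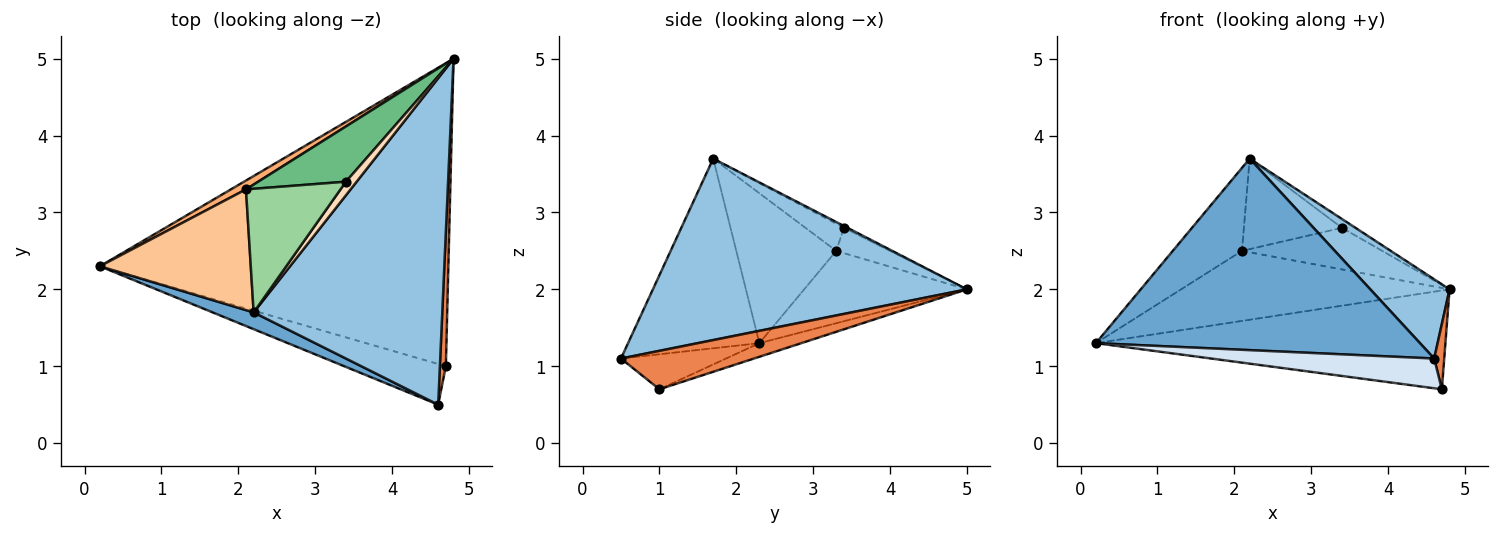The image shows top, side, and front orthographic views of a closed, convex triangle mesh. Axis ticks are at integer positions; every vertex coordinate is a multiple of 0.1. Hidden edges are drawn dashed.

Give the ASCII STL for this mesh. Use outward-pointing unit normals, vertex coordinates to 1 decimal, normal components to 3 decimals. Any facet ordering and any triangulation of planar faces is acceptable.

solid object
 facet normal -0.374 -0.924 0.081
  outer loop
   vertex 2.2 1.7 3.7
   vertex 0.2 2.3 1.3
   vertex 4.6 0.5 1.1
  endloop
 endfacet
 facet normal 0.683 -0.172 0.710
  outer loop
   vertex 2.2 1.7 3.7
   vertex 4.6 0.5 1.1
   vertex 4.8 5.0 2.0
  endloop
 endfacet
 facet normal -0.037 0.310 -0.950
  outer loop
   vertex 4.7 1.0 0.7
   vertex 0.2 2.3 1.3
   vertex 4.8 5.0 2.0
  endloop
 endfacet
 facet normal -0.268 -0.569 -0.778
  outer loop
   vertex 4.7 1.0 0.7
   vertex 4.6 0.5 1.1
   vertex 0.2 2.3 1.3
  endloop
 endfacet
 facet normal 0.985 -0.074 0.153
  outer loop
   vertex 4.7 1.0 0.7
   vertex 4.8 5.0 2.0
   vertex 4.6 0.5 1.1
  endloop
 endfacet
 facet normal -0.515 0.850 0.108
  outer loop
   vertex 2.1 3.3 2.5
   vertex 4.8 5.0 2.0
   vertex 0.2 2.3 1.3
  endloop
 endfacet
 facet normal -0.633 0.439 0.638
  outer loop
   vertex 2.1 3.3 2.5
   vertex 0.2 2.3 1.3
   vertex 2.2 1.7 3.7
  endloop
 endfacet
 facet normal -0.144 0.541 0.829
  outer loop
   vertex 3.4 3.4 2.8
   vertex 2.2 1.7 3.7
   vertex 4.8 5.0 2.0
  endloop
 endfacet
 facet normal -0.225 0.586 0.779
  outer loop
   vertex 3.4 3.4 2.8
   vertex 4.8 5.0 2.0
   vertex 2.1 3.3 2.5
  endloop
 endfacet
 facet normal -0.226 0.575 0.786
  outer loop
   vertex 3.4 3.4 2.8
   vertex 2.1 3.3 2.5
   vertex 2.2 1.7 3.7
  endloop
 endfacet
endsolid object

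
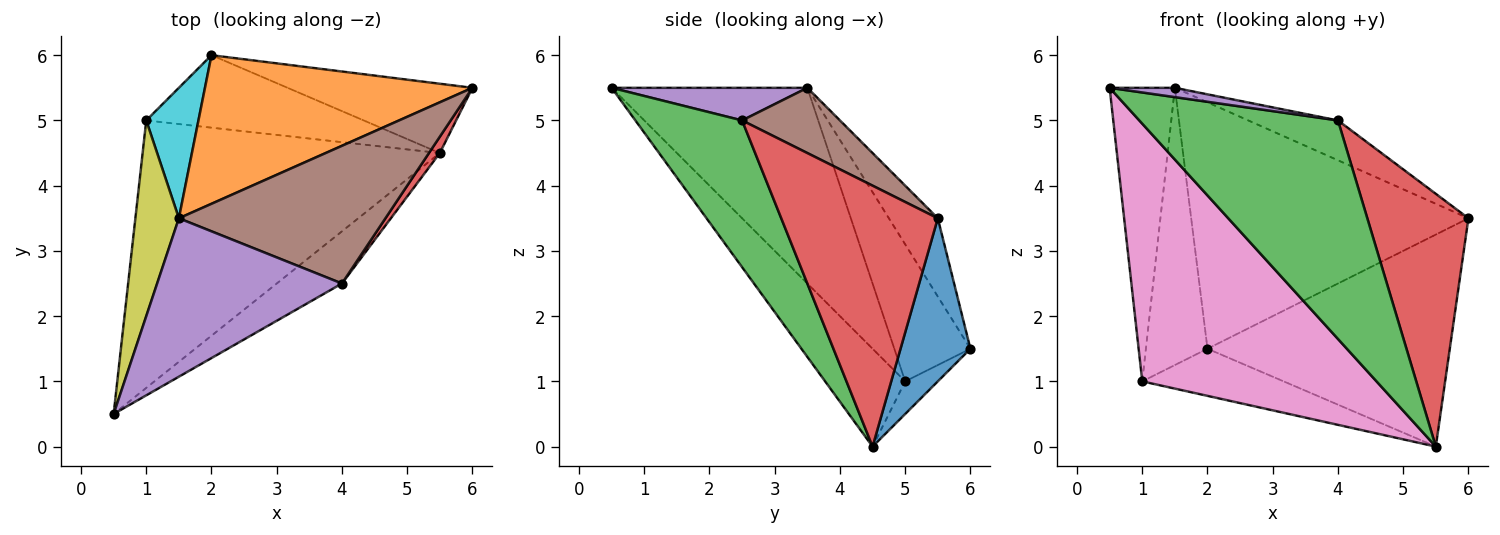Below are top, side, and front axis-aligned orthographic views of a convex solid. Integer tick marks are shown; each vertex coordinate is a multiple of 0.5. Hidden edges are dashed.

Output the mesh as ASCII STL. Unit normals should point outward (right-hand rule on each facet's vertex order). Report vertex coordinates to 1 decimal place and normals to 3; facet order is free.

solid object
 facet normal 0.264 0.917 -0.300
  outer loop
   vertex 5.5 4.5 0.0
   vertex 2.0 6.0 1.5
   vertex 6.0 5.5 3.5
  endloop
 endfacet
 facet normal -0.149 0.847 0.511
  outer loop
   vertex 1.5 3.5 5.5
   vertex 6.0 5.5 3.5
   vertex 2.0 6.0 1.5
  endloop
 endfacet
 facet normal 0.463 -0.862 -0.206
  outer loop
   vertex 4.0 2.5 5.0
   vertex 0.5 0.5 5.5
   vertex 5.5 4.5 0.0
  endloop
 endfacet
 facet normal 0.840 -0.542 0.035
  outer loop
   vertex 4.0 2.5 5.0
   vertex 5.5 4.5 0.0
   vertex 6.0 5.5 3.5
  endloop
 endfacet
 facet normal 0.173 -0.058 0.983
  outer loop
   vertex 4.0 2.5 5.0
   vertex 1.5 3.5 5.5
   vertex 0.5 0.5 5.5
  endloop
 endfacet
 facet normal 0.290 0.266 0.919
  outer loop
   vertex 4.0 2.5 5.0
   vertex 6.0 5.5 3.5
   vertex 1.5 3.5 5.5
  endloop
 endfacet
 facet normal -0.231 -0.675 -0.701
  outer loop
   vertex 1.0 5.0 1.0
   vertex 5.5 4.5 0.0
   vertex 0.5 0.5 5.5
  endloop
 endfacet
 facet normal -0.125 0.541 -0.832
  outer loop
   vertex 1.0 5.0 1.0
   vertex 2.0 6.0 1.5
   vertex 5.5 4.5 0.0
  endloop
 endfacet
 facet normal -0.928 0.309 0.206
  outer loop
   vertex 1.0 5.0 1.0
   vertex 0.5 0.5 5.5
   vertex 1.5 3.5 5.5
  endloop
 endfacet
 facet normal -0.745 0.603 0.284
  outer loop
   vertex 1.0 5.0 1.0
   vertex 1.5 3.5 5.5
   vertex 2.0 6.0 1.5
  endloop
 endfacet
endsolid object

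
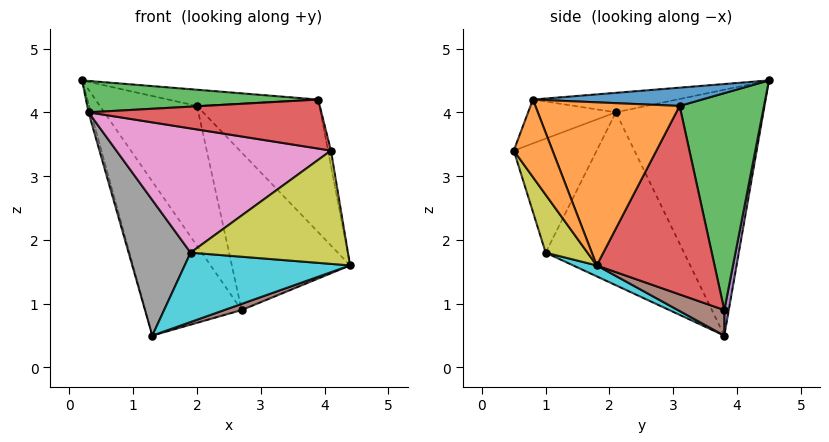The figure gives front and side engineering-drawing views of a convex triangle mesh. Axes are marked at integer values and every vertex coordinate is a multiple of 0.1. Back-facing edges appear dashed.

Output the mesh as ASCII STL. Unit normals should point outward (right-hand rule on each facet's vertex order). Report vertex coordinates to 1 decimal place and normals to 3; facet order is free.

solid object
 facet normal -0.963 0.016 -0.268
  outer loop
   vertex 0.3 2.1 4.0
   vertex 0.2 4.5 4.5
   vertex 1.3 3.8 0.5
  endloop
 endfacet
 facet normal 0.974 0.074 0.216
  outer loop
   vertex 3.9 0.8 4.2
   vertex 4.1 0.5 3.4
   vertex 4.4 1.8 1.6
  endloop
 endfacet
 facet normal -0.129 -0.207 0.970
  outer loop
   vertex 3.9 0.8 4.2
   vertex 0.2 4.5 4.5
   vertex 0.3 2.1 4.0
  endloop
 endfacet
 facet normal -0.341 -0.905 0.254
  outer loop
   vertex 3.9 0.8 4.2
   vertex 0.3 2.1 4.0
   vertex 4.1 0.5 3.4
  endloop
 endfacet
 facet normal 0.046 0.986 -0.160
  outer loop
   vertex 2.7 3.8 0.9
   vertex 1.3 3.8 0.5
   vertex 0.2 4.5 4.5
  endloop
 endfacet
 facet normal 0.273 -0.102 -0.956
  outer loop
   vertex 2.7 3.8 0.9
   vertex 4.4 1.8 1.6
   vertex 1.3 3.8 0.5
  endloop
 endfacet
 facet normal -0.353 -0.914 0.200
  outer loop
   vertex 1.9 1.0 1.8
   vertex 4.1 0.5 3.4
   vertex 0.3 2.1 4.0
  endloop
 endfacet
 facet normal -0.829 -0.372 -0.417
  outer loop
   vertex 1.9 1.0 1.8
   vertex 0.3 2.1 4.0
   vertex 1.3 3.8 0.5
  endloop
 endfacet
 facet normal 0.215 -0.808 -0.548
  outer loop
   vertex 1.9 1.0 1.8
   vertex 4.4 1.8 1.6
   vertex 4.1 0.5 3.4
  endloop
 endfacet
 facet normal 0.058 -0.410 -0.910
  outer loop
   vertex 1.9 1.0 1.8
   vertex 1.3 3.8 0.5
   vertex 4.4 1.8 1.6
  endloop
 endfacet
 facet normal 0.517 0.459 0.722
  outer loop
   vertex 2.0 3.1 4.1
   vertex 0.2 4.5 4.5
   vertex 3.9 0.8 4.2
  endloop
 endfacet
 facet normal 0.709 0.602 0.368
  outer loop
   vertex 2.0 3.1 4.1
   vertex 3.9 0.8 4.2
   vertex 4.4 1.8 1.6
  endloop
 endfacet
 facet normal 0.627 0.721 0.295
  outer loop
   vertex 2.0 3.1 4.1
   vertex 2.7 3.8 0.9
   vertex 0.2 4.5 4.5
  endloop
 endfacet
 facet normal 0.674 0.677 0.296
  outer loop
   vertex 2.0 3.1 4.1
   vertex 4.4 1.8 1.6
   vertex 2.7 3.8 0.9
  endloop
 endfacet
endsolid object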